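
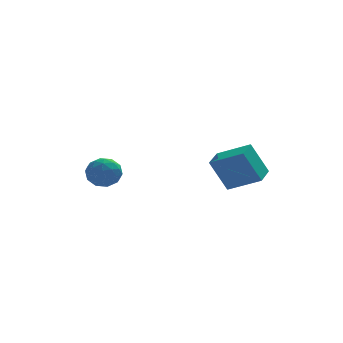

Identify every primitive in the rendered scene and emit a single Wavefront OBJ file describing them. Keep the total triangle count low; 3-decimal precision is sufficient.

v -0.055 -0.807 1.598
v -0.691 -0.618 2.909
v 0.419 0.055 1.703
v -0.217 0.244 3.015
v 1.037 -1.484 2.225
v 0.401 -1.295 3.537
v 1.511 -0.622 2.331
v 0.875 -0.433 3.642
v -4.506 3.282 1.049
v -4.145 3.513 1.661
v -3.795 2.307 0.999
v -3.434 2.538 1.611
v -4.142 2.306 1.661
v -4.581 2.908 1.691
v -3.359 2.912 0.969
v -3.798 3.514 0.999
v -3.436 3.285 1.611
v -3.92 2.91 2.038
v -4.02 2.91 0.622
v -4.504 2.535 1.049
v -4.388 3.483 1.359
v -3.552 2.337 1.301
v -3.968 2.2 1.33
v -3.756 2.336 1.689
v -4.644 3.127 1.377
v -4.432 3.264 1.737
v -4.43 2.554 1.737
v -3.508 2.556 0.923
v -3.296 2.693 1.283
v -4.184 3.484 0.971
v -3.972 3.62 1.33
v -3.51 3.266 0.923
v -3.759 3.485 1.689
v -3.341 2.912 1.66
v -3.297 3.131 1.282
v -3.555 3.486 1.301
v -4.044 3.265 1.941
v -3.626 2.692 1.911
v -4.042 2.555 1.941
v -4.3 2.909 1.959
v -3.627 3.13 1.911
v -4.314 3.128 0.749
v -3.896 2.555 0.719
v -3.64 2.911 0.701
v -3.898 3.265 0.719
v -4.599 2.908 1
v -4.181 2.335 0.971
v -4.385 2.334 1.359
v -4.643 2.689 1.378
v -4.313 2.69 0.749
f 2 4 1
f 5 2 1
f 1 4 3
f 3 5 1
f 2 8 4
f 6 2 5
f 6 8 2
f 4 8 3
f 7 5 3
f 3 8 7
f 7 6 5
f 8 6 7
f 9 46 25
f 46 20 49
f 25 49 14
f 46 49 25
f 9 25 21
f 25 14 26
f 21 26 10
f 25 26 21
f 9 21 30
f 21 10 31
f 30 31 16
f 21 31 30
f 9 30 42
f 30 16 45
f 42 45 19
f 30 45 42
f 9 42 46
f 42 19 50
f 46 50 20
f 42 50 46
f 10 26 37
f 26 14 40
f 37 40 18
f 26 40 37
f 14 49 27
f 49 20 48
f 27 48 13
f 49 48 27
f 20 50 47
f 50 19 43
f 47 43 11
f 50 43 47
f 19 45 44
f 45 16 32
f 44 32 15
f 45 32 44
f 16 31 36
f 31 10 33
f 36 33 17
f 31 33 36
f 12 38 24
f 38 18 39
f 24 39 13
f 38 39 24
f 12 24 22
f 24 13 23
f 22 23 11
f 24 23 22
f 12 22 29
f 22 11 28
f 29 28 15
f 22 28 29
f 12 29 34
f 29 15 35
f 34 35 17
f 29 35 34
f 12 34 38
f 34 17 41
f 38 41 18
f 34 41 38
f 13 39 27
f 39 18 40
f 27 40 14
f 39 40 27
f 11 23 47
f 23 13 48
f 47 48 20
f 23 48 47
f 15 28 44
f 28 11 43
f 44 43 19
f 28 43 44
f 17 35 36
f 35 15 32
f 36 32 16
f 35 32 36
f 18 41 37
f 41 17 33
f 37 33 10
f 41 33 37



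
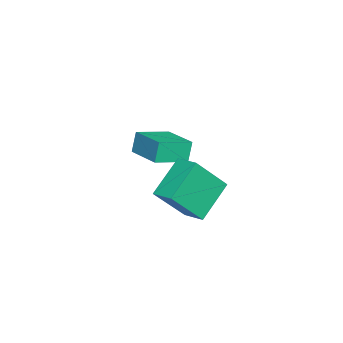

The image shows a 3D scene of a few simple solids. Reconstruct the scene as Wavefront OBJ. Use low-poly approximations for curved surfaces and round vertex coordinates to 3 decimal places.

v 1.414 2.935 -0.431
v 2.314 1.85 1.231
v 0.005 3.648 0.797
v 0.906 2.562 2.459
v 2.014 3.758 -0.219
v 2.915 2.672 1.443
v 0.606 4.47 1.009
v 1.506 3.385 2.671
v -2.418 -0.016 0.574
v -2.727 0.101 1.581
v -3.47 1.156 0.115
v -3.778 1.273 1.123
v -1.162 1.207 0.817
v -1.47 1.324 1.825
v -2.213 2.379 0.359
v -2.522 2.496 1.366
f 2 4 1
f 5 2 1
f 1 4 3
f 3 5 1
f 2 8 4
f 6 2 5
f 6 8 2
f 4 8 3
f 7 5 3
f 3 8 7
f 7 6 5
f 8 6 7
f 10 12 9
f 13 10 9
f 9 12 11
f 11 13 9
f 10 16 12
f 14 10 13
f 14 16 10
f 12 16 11
f 15 13 11
f 11 16 15
f 15 14 13
f 16 14 15



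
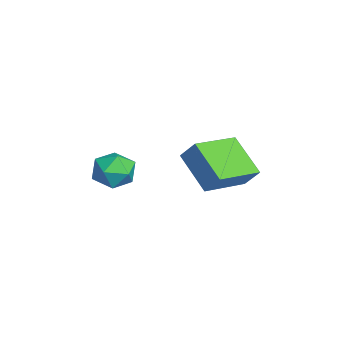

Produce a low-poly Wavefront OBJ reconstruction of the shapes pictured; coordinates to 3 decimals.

v -3.934 -1.037 2.831
v -3.136 -1.377 2.733
v -4.504 -2.243 2.367
v -3.706 -2.583 2.269
v -4.019 -2.427 3.069
v -3.667 -1.681 3.356
v -3.973 -1.939 1.744
v -3.621 -1.193 2.031
v -3.16 -1.934 2.062
v -3.188 -2.235 2.88
v -4.452 -1.385 2.22
v -4.48 -1.686 3.038
v -4.837 2.114 2.658
v -4.478 2.574 3.421
v -3.468 2.74 1.636
v -3.109 3.201 2.398
v -3.751 0.499 3.122
v -3.392 0.96 3.884
v -2.382 1.126 2.099
v -2.023 1.586 2.862
f 1 12 6
f 1 6 2
f 1 2 8
f 1 8 11
f 1 11 12
f 2 6 10
f 6 12 5
f 12 11 3
f 11 8 7
f 8 2 9
f 4 10 5
f 4 5 3
f 4 3 7
f 4 7 9
f 4 9 10
f 5 10 6
f 3 5 12
f 7 3 11
f 9 7 8
f 10 9 2
f 14 16 13
f 17 14 13
f 13 16 15
f 15 17 13
f 14 20 16
f 18 14 17
f 18 20 14
f 16 20 15
f 19 17 15
f 15 20 19
f 19 18 17
f 20 18 19



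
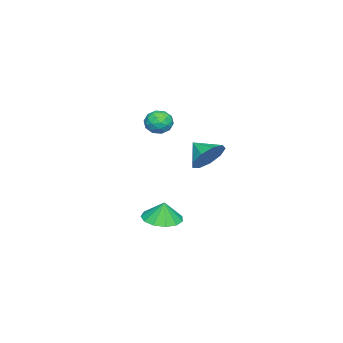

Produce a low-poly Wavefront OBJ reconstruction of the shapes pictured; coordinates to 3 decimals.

v 0.565 -0.162 -3.024
v 1.4 0.376 -3.138
v 0.615 -0.018 -1.976
v 0.971 0.741 -3.168
v 0.413 0.818 -3.152
v -0.097 0.584 -3.096
v -0.396 0.114 -3.017
v -0.39 -0.445 -2.94
v -0.081 -0.913 -2.89
v 0.433 -1.143 -2.883
v 0.989 -1.062 -2.921
v 1.411 -0.695 -2.991
v 1.564 -0.159 -3.072
v 2.07 0.979 3.688
v 2.572 0.647 4.075
v 1.468 -0.007 3.625
v 1.97 -0.339 4.012
v 1.553 0.156 4.316
v 1.925 0.765 4.355
v 2.115 -0.125 3.345
v 2.487 0.484 3.384
v 2.6 -0.035 3.862
v 2.252 0.139 4.463
v 1.788 0.501 3.237
v 1.44 0.675 3.838
v 2.374 0.899 3.887
v 1.666 -0.259 3.813
v 1.421 0.032 3.992
v 1.716 -0.163 4.219
v 1.994 0.969 4.052
v 2.289 0.774 4.279
v 1.69 0.485 4.421
v 1.751 -0.134 3.421
v 2.046 -0.329 3.648
v 2.324 0.803 3.481
v 2.619 0.608 3.708
v 2.35 0.155 3.279
v 2.685 0.303 3.989
v 2.331 -0.276 3.952
v 2.416 -0.151 3.56
v 2.635 0.207 3.583
v 2.481 0.406 4.342
v 2.127 -0.174 4.305
v 1.882 0.117 4.484
v 2.101 0.475 4.507
v 2.497 0.005 4.218
v 1.913 0.814 3.395
v 1.559 0.234 3.358
v 1.939 0.165 3.193
v 2.158 0.523 3.216
v 1.709 0.916 3.748
v 1.355 0.337 3.711
v 1.405 0.433 4.117
v 1.624 0.791 4.14
v 1.543 0.635 3.482
v 0.283 2.055 1.238
v 0.671 2.42 2.06
v -0.103 1.105 1.842
v 0.039 2.633 1.991
v -0.479 2.575 1.569
v -0.64 2.274 0.992
v -0.369 1.87 0.53
v 0.207 1.553 0.4
v 0.819 1.47 0.662
v 1.18 1.661 1.193
v 1.121 2.037 1.745
f 2 1 4
f 2 4 3
f 4 1 5
f 4 5 3
f 5 1 6
f 5 6 3
f 6 1 7
f 6 7 3
f 7 1 8
f 7 8 3
f 8 1 9
f 8 9 3
f 9 1 10
f 9 10 3
f 10 1 11
f 10 11 3
f 11 1 12
f 11 12 3
f 12 1 13
f 12 13 3
f 13 1 2
f 13 2 3
f 14 51 30
f 51 25 54
f 30 54 19
f 51 54 30
f 14 30 26
f 30 19 31
f 26 31 15
f 30 31 26
f 14 26 35
f 26 15 36
f 35 36 21
f 26 36 35
f 14 35 47
f 35 21 50
f 47 50 24
f 35 50 47
f 14 47 51
f 47 24 55
f 51 55 25
f 47 55 51
f 15 31 42
f 31 19 45
f 42 45 23
f 31 45 42
f 19 54 32
f 54 25 53
f 32 53 18
f 54 53 32
f 25 55 52
f 55 24 48
f 52 48 16
f 55 48 52
f 24 50 49
f 50 21 37
f 49 37 20
f 50 37 49
f 21 36 41
f 36 15 38
f 41 38 22
f 36 38 41
f 17 43 29
f 43 23 44
f 29 44 18
f 43 44 29
f 17 29 27
f 29 18 28
f 27 28 16
f 29 28 27
f 17 27 34
f 27 16 33
f 34 33 20
f 27 33 34
f 17 34 39
f 34 20 40
f 39 40 22
f 34 40 39
f 17 39 43
f 39 22 46
f 43 46 23
f 39 46 43
f 18 44 32
f 44 23 45
f 32 45 19
f 44 45 32
f 16 28 52
f 28 18 53
f 52 53 25
f 28 53 52
f 20 33 49
f 33 16 48
f 49 48 24
f 33 48 49
f 22 40 41
f 40 20 37
f 41 37 21
f 40 37 41
f 23 46 42
f 46 22 38
f 42 38 15
f 46 38 42
f 57 56 59
f 57 59 58
f 59 56 60
f 59 60 58
f 60 56 61
f 60 61 58
f 61 56 62
f 61 62 58
f 62 56 63
f 62 63 58
f 63 56 64
f 63 64 58
f 64 56 65
f 64 65 58
f 65 56 66
f 65 66 58
f 66 56 57
f 66 57 58



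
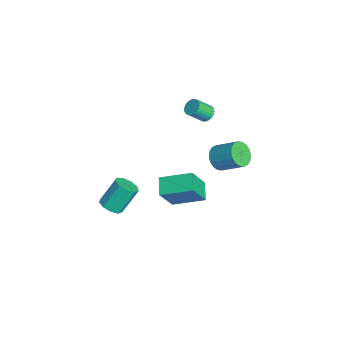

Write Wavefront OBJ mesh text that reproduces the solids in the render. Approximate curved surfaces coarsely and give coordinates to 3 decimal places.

v -2.682 3.365 -3.172
v -2.278 3.729 -3.927
v -1.434 4.958 -2.883
v -1.838 4.595 -2.128
v -2.63 3.945 -3.897
v -1.786 5.175 -2.854
v -2.992 4.046 -3.724
v -2.148 5.276 -2.68
v -3.292 4.013 -3.441
v -2.449 5.242 -2.398
v -3.472 3.851 -3.105
v -2.628 5.081 -2.062
v -3.495 3.593 -2.783
v -2.651 4.823 -1.739
v -3.357 3.29 -2.537
v -2.513 4.52 -1.493
v -3.086 3.002 -2.417
v -2.242 4.231 -1.373
v -2.734 2.785 -2.446
v -1.89 4.015 -1.403
v -2.372 2.684 -2.62
v -1.528 3.914 -1.576
v -2.071 2.718 -2.902
v -1.228 3.947 -1.859
v -1.892 2.879 -3.238
v -1.048 4.109 -2.195
v -1.869 3.137 -3.561
v -1.025 4.367 -2.517
v -2.007 3.44 -3.807
v -1.163 4.67 -2.763
v 1.341 -0.184 -3.322
v 0.161 -0.041 -2.796
v 1.896 1.742 -2.603
v 0.716 1.886 -2.077
v 2.044 -1.066 -1.503
v 0.864 -0.922 -0.977
v 2.599 0.861 -0.784
v 1.419 1.004 -0.258
v -3.387 2.691 0.775
v -3.1 3.109 1.132
v -2.907 2.147 2.102
v -3.193 1.729 1.745
v -3.33 3.135 1.204
v -3.136 2.173 2.174
v -3.568 3.094 1.21
v -3.374 2.132 2.18
v -3.779 2.991 1.15
v -3.585 2.029 2.121
v -3.93 2.842 1.033
v -3.736 1.88 2.004
v -3.998 2.671 0.877
v -3.804 1.709 1.847
v -3.973 2.502 0.705
v -3.78 1.54 1.675
v -3.859 2.363 0.544
v -3.666 1.401 1.514
v -3.673 2.273 0.418
v -3.48 1.311 1.388
v -3.444 2.247 0.346
v -3.25 1.285 1.316
v -3.206 2.288 0.34
v -3.012 1.326 1.31
v -2.995 2.391 0.399
v -2.801 1.429 1.37
v -2.844 2.54 0.516
v -2.65 1.578 1.487
v -2.776 2.711 0.673
v -2.582 1.749 1.643
v -2.8 2.88 0.845
v -2.607 1.918 1.815
v -2.914 3.019 1.006
v -2.721 2.057 1.976
v 3.413 -4.133 -0.676
v 3.845 -4.63 -0.24
v 3.479 -3.604 1.292
v 3.047 -3.107 0.856
v 4.157 -4.233 -0.431
v 3.792 -3.207 1.101
v 4.121 -3.789 -0.737
v 3.755 -2.763 0.795
v 3.754 -3.506 -1.015
v 3.388 -2.48 0.517
v 3.227 -3.517 -1.134
v 2.861 -2.49 0.398
v 2.787 -3.816 -1.038
v 2.421 -2.789 0.494
v 2.64 -4.263 -0.774
v 2.274 -3.237 0.758
v 2.855 -4.65 -0.463
v 2.489 -3.624 1.069
v 3.331 -4.795 -0.252
v 2.965 -3.768 1.28
f 2 1 5
f 2 5 3
f 3 5 6
f 3 6 4
f 5 1 7
f 5 7 6
f 6 7 8
f 6 8 4
f 7 1 9
f 7 9 8
f 8 9 10
f 8 10 4
f 9 1 11
f 9 11 10
f 10 11 12
f 10 12 4
f 11 1 13
f 11 13 12
f 12 13 14
f 12 14 4
f 13 1 15
f 13 15 14
f 14 15 16
f 14 16 4
f 15 1 17
f 15 17 16
f 16 17 18
f 16 18 4
f 17 1 19
f 17 19 18
f 18 19 20
f 18 20 4
f 19 1 21
f 19 21 20
f 20 21 22
f 20 22 4
f 21 1 23
f 21 23 22
f 22 23 24
f 22 24 4
f 23 1 25
f 23 25 24
f 24 25 26
f 24 26 4
f 25 1 27
f 25 27 26
f 26 27 28
f 26 28 4
f 27 1 29
f 27 29 28
f 28 29 30
f 28 30 4
f 29 1 2
f 29 2 30
f 30 2 3
f 30 3 4
f 32 34 31
f 35 32 31
f 31 34 33
f 33 35 31
f 32 38 34
f 36 32 35
f 36 38 32
f 34 38 33
f 37 35 33
f 33 38 37
f 37 36 35
f 38 36 37
f 40 39 43
f 40 43 41
f 41 43 44
f 41 44 42
f 43 39 45
f 43 45 44
f 44 45 46
f 44 46 42
f 45 39 47
f 45 47 46
f 46 47 48
f 46 48 42
f 47 39 49
f 47 49 48
f 48 49 50
f 48 50 42
f 49 39 51
f 49 51 50
f 50 51 52
f 50 52 42
f 51 39 53
f 51 53 52
f 52 53 54
f 52 54 42
f 53 39 55
f 53 55 54
f 54 55 56
f 54 56 42
f 55 39 57
f 55 57 56
f 56 57 58
f 56 58 42
f 57 39 59
f 57 59 58
f 58 59 60
f 58 60 42
f 59 39 61
f 59 61 60
f 60 61 62
f 60 62 42
f 61 39 63
f 61 63 62
f 62 63 64
f 62 64 42
f 63 39 65
f 63 65 64
f 64 65 66
f 64 66 42
f 65 39 67
f 65 67 66
f 66 67 68
f 66 68 42
f 67 39 69
f 67 69 68
f 68 69 70
f 68 70 42
f 69 39 71
f 69 71 70
f 70 71 72
f 70 72 42
f 71 39 40
f 71 40 72
f 72 40 41
f 72 41 42
f 74 73 77
f 74 77 75
f 75 77 78
f 75 78 76
f 77 73 79
f 77 79 78
f 78 79 80
f 78 80 76
f 79 73 81
f 79 81 80
f 80 81 82
f 80 82 76
f 81 73 83
f 81 83 82
f 82 83 84
f 82 84 76
f 83 73 85
f 83 85 84
f 84 85 86
f 84 86 76
f 85 73 87
f 85 87 86
f 86 87 88
f 86 88 76
f 87 73 89
f 87 89 88
f 88 89 90
f 88 90 76
f 89 73 91
f 89 91 90
f 90 91 92
f 90 92 76
f 91 73 74
f 91 74 92
f 92 74 75
f 92 75 76



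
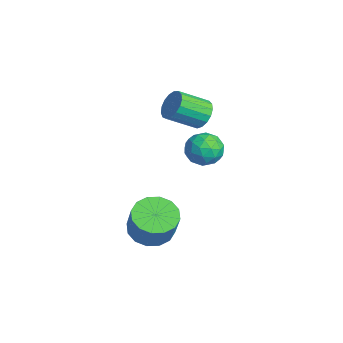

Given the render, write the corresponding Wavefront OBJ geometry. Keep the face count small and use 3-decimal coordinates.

v -2.954 -0.05 -1.323
v -2.556 0.446 -0.58
v -2.064 -1.306 -0.96
v -1.666 -0.81 -0.217
v -2.604 -1.083 -0.177
v -3.154 -0.306 -0.401
v -1.466 -0.554 -1.139
v -2.016 0.223 -1.363
v -1.636 0.135 -0.466
v -2.34 -0.192 0.129
v -2.28 -0.668 -1.669
v -2.984 -0.995 -1.074
v -2.833 0.309 -0.983
v -1.787 -1.169 -0.557
v -2.338 -1.329 -0.533
v -2.104 -1.037 -0.096
v -3.185 -0.134 -0.878
v -2.951 0.158 -0.441
v -2.979 -0.741 -0.204
v -1.669 -1.018 -1.099
v -1.435 -0.726 -0.662
v -2.516 0.177 -1.444
v -2.282 0.469 -1.007
v -1.641 -0.119 -1.336
v -2.059 0.417 -0.48
v -1.536 -0.322 -0.267
v -1.418 -0.171 -0.809
v -1.741 0.286 -0.94
v -2.473 0.225 -0.13
v -1.949 -0.514 0.083
v -2.501 -0.674 0.107
v -2.824 -0.217 -0.025
v -1.932 0.042 -0.063
v -2.671 -0.346 -1.623
v -2.147 -1.085 -1.41
v -1.796 -0.643 -1.515
v -2.119 -0.186 -1.647
v -3.084 -0.538 -1.273
v -2.561 -1.277 -1.06
v -2.879 -1.146 -0.6
v -3.202 -0.689 -0.731
v -2.688 -0.902 -1.477
v 1.435 -3.788 -2.889
v 2.351 -3.633 -3.419
v 3.181 -3.616 -1.982
v 2.265 -3.772 -1.451
v 2.158 -3.124 -3.314
v 2.988 -3.108 -1.877
v 1.772 -2.794 -3.095
v 2.602 -2.777 -1.657
v 1.295 -2.73 -2.82
v 2.125 -2.713 -1.383
v 0.856 -2.949 -2.564
v 1.686 -2.933 -1.126
v 0.572 -3.393 -2.395
v 1.402 -3.377 -0.957
v 0.519 -3.944 -2.358
v 1.349 -3.927 -0.921
v 0.712 -4.452 -2.463
v 1.542 -4.436 -1.026
v 1.098 -4.783 -2.683
v 1.928 -4.766 -1.245
v 1.575 -4.847 -2.957
v 2.405 -4.83 -1.52
v 2.014 -4.627 -3.214
v 2.844 -4.611 -1.776
v 2.298 -4.183 -3.383
v 3.128 -4.167 -1.945
v -3.372 -0.26 0.859
v -2.906 -0.609 0.267
v -2.863 -2.049 1.149
v -3.328 -1.7 1.741
v -2.64 -0.449 0.515
v -2.597 -1.889 1.398
v -2.542 -0.245 0.842
v -2.499 -1.686 1.724
v -2.634 -0.045 1.172
v -2.591 -1.486 2.055
v -2.894 0.105 1.431
v -2.851 -1.335 2.314
v -3.265 0.173 1.559
v -3.222 -1.268 2.442
v -3.659 0.141 1.526
v -3.616 -1.3 2.409
v -3.988 0.017 1.34
v -3.945 -1.423 2.223
v -4.175 -0.17 1.044
v -4.132 -1.61 1.927
v -4.179 -0.378 0.706
v -4.136 -1.818 1.589
v -3.997 -0.558 0.402
v -3.954 -1.999 1.285
v -3.672 -0.671 0.203
v -3.629 -2.111 1.086
v -3.278 -0.689 0.154
v -3.235 -2.129 1.037
f 1 38 17
f 38 12 41
f 17 41 6
f 38 41 17
f 1 17 13
f 17 6 18
f 13 18 2
f 17 18 13
f 1 13 22
f 13 2 23
f 22 23 8
f 13 23 22
f 1 22 34
f 22 8 37
f 34 37 11
f 22 37 34
f 1 34 38
f 34 11 42
f 38 42 12
f 34 42 38
f 2 18 29
f 18 6 32
f 29 32 10
f 18 32 29
f 6 41 19
f 41 12 40
f 19 40 5
f 41 40 19
f 12 42 39
f 42 11 35
f 39 35 3
f 42 35 39
f 11 37 36
f 37 8 24
f 36 24 7
f 37 24 36
f 8 23 28
f 23 2 25
f 28 25 9
f 23 25 28
f 4 30 16
f 30 10 31
f 16 31 5
f 30 31 16
f 4 16 14
f 16 5 15
f 14 15 3
f 16 15 14
f 4 14 21
f 14 3 20
f 21 20 7
f 14 20 21
f 4 21 26
f 21 7 27
f 26 27 9
f 21 27 26
f 4 26 30
f 26 9 33
f 30 33 10
f 26 33 30
f 5 31 19
f 31 10 32
f 19 32 6
f 31 32 19
f 3 15 39
f 15 5 40
f 39 40 12
f 15 40 39
f 7 20 36
f 20 3 35
f 36 35 11
f 20 35 36
f 9 27 28
f 27 7 24
f 28 24 8
f 27 24 28
f 10 33 29
f 33 9 25
f 29 25 2
f 33 25 29
f 44 43 47
f 44 47 45
f 45 47 48
f 45 48 46
f 47 43 49
f 47 49 48
f 48 49 50
f 48 50 46
f 49 43 51
f 49 51 50
f 50 51 52
f 50 52 46
f 51 43 53
f 51 53 52
f 52 53 54
f 52 54 46
f 53 43 55
f 53 55 54
f 54 55 56
f 54 56 46
f 55 43 57
f 55 57 56
f 56 57 58
f 56 58 46
f 57 43 59
f 57 59 58
f 58 59 60
f 58 60 46
f 59 43 61
f 59 61 60
f 60 61 62
f 60 62 46
f 61 43 63
f 61 63 62
f 62 63 64
f 62 64 46
f 63 43 65
f 63 65 64
f 64 65 66
f 64 66 46
f 65 43 67
f 65 67 66
f 66 67 68
f 66 68 46
f 67 43 44
f 67 44 68
f 68 44 45
f 68 45 46
f 70 69 73
f 70 73 71
f 71 73 74
f 71 74 72
f 73 69 75
f 73 75 74
f 74 75 76
f 74 76 72
f 75 69 77
f 75 77 76
f 76 77 78
f 76 78 72
f 77 69 79
f 77 79 78
f 78 79 80
f 78 80 72
f 79 69 81
f 79 81 80
f 80 81 82
f 80 82 72
f 81 69 83
f 81 83 82
f 82 83 84
f 82 84 72
f 83 69 85
f 83 85 84
f 84 85 86
f 84 86 72
f 85 69 87
f 85 87 86
f 86 87 88
f 86 88 72
f 87 69 89
f 87 89 88
f 88 89 90
f 88 90 72
f 89 69 91
f 89 91 90
f 90 91 92
f 90 92 72
f 91 69 93
f 91 93 92
f 92 93 94
f 92 94 72
f 93 69 95
f 93 95 94
f 94 95 96
f 94 96 72
f 95 69 70
f 95 70 96
f 96 70 71
f 96 71 72



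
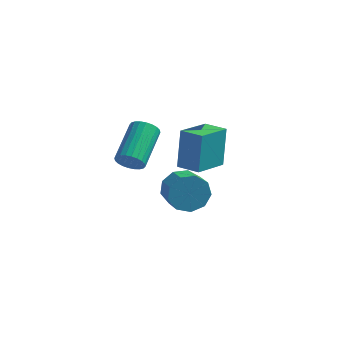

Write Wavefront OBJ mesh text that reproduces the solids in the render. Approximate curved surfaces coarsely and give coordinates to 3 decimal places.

v -0.18 0.422 -3.279
v 0.492 0.569 -4.045
v 1.193 -0.355 -3.607
v 0.52 -0.502 -2.841
v 0.669 0.966 -3.49
v 1.369 0.041 -3.052
v 0.448 1.108 -2.837
v 1.149 0.184 -2.399
v -0.067 0.93 -2.39
v 0.634 0.005 -1.952
v -0.635 0.514 -2.359
v 0.066 -0.411 -1.921
v -0.99 0.055 -2.759
v -0.289 -0.87 -2.321
v -0.966 -0.232 -3.402
v -0.266 -1.156 -2.964
v -0.575 -0.213 -3.987
v 0.126 -1.137 -3.55
v 0.001 0.104 -4.242
v 0.702 -0.821 -3.804
v -1.521 -2.507 0.171
v -1.169 -2.24 -0.384
v -1.207 -0.285 0.534
v -1.559 -0.553 1.089
v -1.431 -2.206 -0.466
v -1.47 -0.252 0.452
v -1.708 -2.219 -0.451
v -1.746 -0.264 0.468
v -1.955 -2.276 -0.341
v -1.994 -0.321 0.578
v -2.137 -2.367 -0.153
v -2.175 -0.413 0.766
v -2.225 -2.481 0.084
v -2.263 -0.526 1.003
v -2.206 -2.598 0.335
v -2.244 -0.643 1.253
v -2.082 -2.701 0.56
v -2.12 -0.746 1.478
v -1.873 -2.775 0.726
v -1.911 -0.82 1.644
v -1.61 -2.808 0.808
v -1.649 -0.854 1.726
v -1.334 -2.796 0.792
v -1.372 -0.841 1.711
v -1.086 -2.739 0.682
v -1.125 -0.784 1.601
v -0.905 -2.647 0.494
v -0.943 -0.693 1.413
v -0.817 -2.534 0.257
v -0.855 -0.579 1.176
v -0.836 -2.417 0.007
v -0.874 -0.462 0.925
v -0.96 -2.314 -0.218
v -0.998 -0.359 0.7
v 0.96 -3.33 1.084
v 0.895 -2.744 2.975
v 1.512 -1.728 0.607
v 1.447 -1.142 2.497
v 2.033 -3.658 1.223
v 1.968 -3.072 3.113
v 2.585 -2.056 0.745
v 2.52 -1.47 2.636
f 2 1 5
f 2 5 3
f 3 5 6
f 3 6 4
f 5 1 7
f 5 7 6
f 6 7 8
f 6 8 4
f 7 1 9
f 7 9 8
f 8 9 10
f 8 10 4
f 9 1 11
f 9 11 10
f 10 11 12
f 10 12 4
f 11 1 13
f 11 13 12
f 12 13 14
f 12 14 4
f 13 1 15
f 13 15 14
f 14 15 16
f 14 16 4
f 15 1 17
f 15 17 16
f 16 17 18
f 16 18 4
f 17 1 19
f 17 19 18
f 18 19 20
f 18 20 4
f 19 1 2
f 19 2 20
f 20 2 3
f 20 3 4
f 22 21 25
f 22 25 23
f 23 25 26
f 23 26 24
f 25 21 27
f 25 27 26
f 26 27 28
f 26 28 24
f 27 21 29
f 27 29 28
f 28 29 30
f 28 30 24
f 29 21 31
f 29 31 30
f 30 31 32
f 30 32 24
f 31 21 33
f 31 33 32
f 32 33 34
f 32 34 24
f 33 21 35
f 33 35 34
f 34 35 36
f 34 36 24
f 35 21 37
f 35 37 36
f 36 37 38
f 36 38 24
f 37 21 39
f 37 39 38
f 38 39 40
f 38 40 24
f 39 21 41
f 39 41 40
f 40 41 42
f 40 42 24
f 41 21 43
f 41 43 42
f 42 43 44
f 42 44 24
f 43 21 45
f 43 45 44
f 44 45 46
f 44 46 24
f 45 21 47
f 45 47 46
f 46 47 48
f 46 48 24
f 47 21 49
f 47 49 48
f 48 49 50
f 48 50 24
f 49 21 51
f 49 51 50
f 50 51 52
f 50 52 24
f 51 21 53
f 51 53 52
f 52 53 54
f 52 54 24
f 53 21 22
f 53 22 54
f 54 22 23
f 54 23 24
f 56 58 55
f 59 56 55
f 55 58 57
f 57 59 55
f 56 62 58
f 60 56 59
f 60 62 56
f 58 62 57
f 61 59 57
f 57 62 61
f 61 60 59
f 62 60 61



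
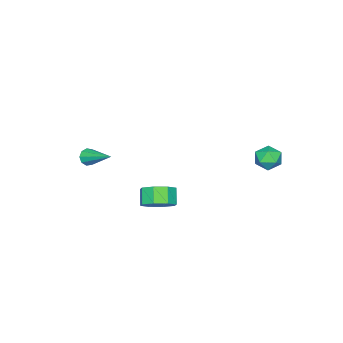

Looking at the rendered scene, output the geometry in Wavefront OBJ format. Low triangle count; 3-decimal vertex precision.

v -4.302 4.309 -2.834
v -3.533 3.932 -3.048
v -4.467 3.368 -1.772
v -3.698 2.991 -1.986
v -3.71 3.802 -1.636
v -3.608 4.384 -2.293
v -4.392 2.916 -2.527
v -4.29 3.498 -3.184
v -3.588 3.072 -2.859
v -3.167 3.619 -2.308
v -4.833 3.681 -2.512
v -4.412 4.228 -1.961
v 2.69 0.972 -3.402
v 3.415 1.17 -2.758
v 2.815 0.745 -1.953
v 2.09 0.548 -2.598
v 2.922 1.741 -2.824
v 2.322 1.317 -2.019
v 2.293 1.862 -3.229
v 1.693 1.438 -2.424
v 1.897 1.462 -3.736
v 1.297 1.038 -2.931
v 1.965 0.775 -4.047
v 1.365 0.35 -3.242
v 2.458 0.203 -3.981
v 1.858 -0.221 -3.176
v 3.087 0.082 -3.576
v 2.487 -0.342 -2.771
v 3.483 0.482 -3.069
v 2.883 0.058 -2.264
v 1.548 -4.461 -2.286
v 1.912 -4.313 -2.726
v 1.892 -2.659 -1.394
v 1.535 -4.198 -2.813
v 1.165 -4.206 -2.654
v 0.973 -4.333 -2.322
v 1.051 -4.521 -1.974
v 1.361 -4.68 -1.771
v 1.759 -4.737 -1.809
v 2.058 -4.665 -2.07
v 2.118 -4.497 -2.432
f 1 12 6
f 1 6 2
f 1 2 8
f 1 8 11
f 1 11 12
f 2 6 10
f 6 12 5
f 12 11 3
f 11 8 7
f 8 2 9
f 4 10 5
f 4 5 3
f 4 3 7
f 4 7 9
f 4 9 10
f 5 10 6
f 3 5 12
f 7 3 11
f 9 7 8
f 10 9 2
f 14 13 17
f 14 17 15
f 15 17 18
f 15 18 16
f 17 13 19
f 17 19 18
f 18 19 20
f 18 20 16
f 19 13 21
f 19 21 20
f 20 21 22
f 20 22 16
f 21 13 23
f 21 23 22
f 22 23 24
f 22 24 16
f 23 13 25
f 23 25 24
f 24 25 26
f 24 26 16
f 25 13 27
f 25 27 26
f 26 27 28
f 26 28 16
f 27 13 29
f 27 29 28
f 28 29 30
f 28 30 16
f 29 13 14
f 29 14 30
f 30 14 15
f 30 15 16
f 32 31 34
f 32 34 33
f 34 31 35
f 34 35 33
f 35 31 36
f 35 36 33
f 36 31 37
f 36 37 33
f 37 31 38
f 37 38 33
f 38 31 39
f 38 39 33
f 39 31 40
f 39 40 33
f 40 31 41
f 40 41 33
f 41 31 32
f 41 32 33



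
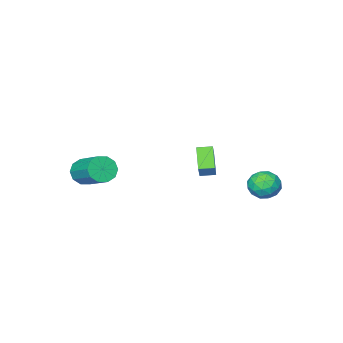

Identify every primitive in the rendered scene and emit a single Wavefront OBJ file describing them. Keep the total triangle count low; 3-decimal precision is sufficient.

v 3.567 -2.591 1.095
v 4.084 -2.972 1.681
v 4.27 -1.071 2.752
v 3.753 -0.689 2.165
v 4.394 -2.78 1.286
v 4.58 -0.878 2.357
v 4.388 -2.515 0.818
v 4.574 -0.614 1.889
v 4.069 -2.28 0.455
v 4.255 -0.378 1.526
v 3.557 -2.163 0.337
v 3.743 -0.262 1.408
v 3.05 -2.209 0.508
v 3.236 -0.308 1.579
v 2.74 -2.402 0.903
v 2.926 -0.5 1.974
v 2.746 -2.666 1.371
v 2.932 -0.765 2.442
v 3.065 -2.902 1.734
v 3.251 -1 2.805
v 3.577 -3.018 1.852
v 3.763 -1.117 2.923
v -2.953 4.743 1.023
v -2.305 4.117 0.672
v -4.095 3.703 0.768
v -3.447 3.077 0.417
v -3.447 3.296 1.359
v -2.741 3.939 1.517
v -3.659 3.881 -0.077
v -2.953 4.524 0.081
v -2.741 3.584 -0.008
v -2.61 3.222 0.88
v -3.79 4.598 0.56
v -3.659 4.236 1.448
v -2.529 4.521 0.87
v -3.871 3.299 0.57
v -3.871 3.428 1.124
v -3.49 3.06 0.918
v -2.785 4.416 1.367
v -2.404 4.048 1.16
v -3.076 3.566 1.564
v -3.996 3.772 0.28
v -3.615 3.404 0.073
v -2.91 4.76 0.522
v -2.529 4.392 0.316
v -3.324 4.254 -0.124
v -2.404 3.84 0.264
v -3.075 3.229 0.114
v -3.2 3.702 -0.176
v -2.785 4.079 -0.083
v -2.327 3.627 0.786
v -2.998 3.016 0.636
v -2.998 3.145 1.19
v -2.584 3.523 1.283
v -2.583 3.314 0.386
v -3.402 4.804 0.804
v -4.073 4.193 0.654
v -3.816 4.297 0.157
v -3.402 4.675 0.25
v -3.325 4.591 1.326
v -3.996 3.98 1.176
v -3.615 3.741 1.523
v -3.2 4.118 1.616
v -3.817 4.506 1.054
v -1.144 2.29 3.022
v -0.632 2.833 3.923
v -0.517 3.27 2.075
v -0.004 3.813 2.975
v -0.476 1.787 2.945
v 0.037 2.33 3.845
v 0.152 2.767 1.997
v 0.664 3.31 2.898
f 2 1 5
f 2 5 3
f 3 5 6
f 3 6 4
f 5 1 7
f 5 7 6
f 6 7 8
f 6 8 4
f 7 1 9
f 7 9 8
f 8 9 10
f 8 10 4
f 9 1 11
f 9 11 10
f 10 11 12
f 10 12 4
f 11 1 13
f 11 13 12
f 12 13 14
f 12 14 4
f 13 1 15
f 13 15 14
f 14 15 16
f 14 16 4
f 15 1 17
f 15 17 16
f 16 17 18
f 16 18 4
f 17 1 19
f 17 19 18
f 18 19 20
f 18 20 4
f 19 1 21
f 19 21 20
f 20 21 22
f 20 22 4
f 21 1 2
f 21 2 22
f 22 2 3
f 22 3 4
f 23 60 39
f 60 34 63
f 39 63 28
f 60 63 39
f 23 39 35
f 39 28 40
f 35 40 24
f 39 40 35
f 23 35 44
f 35 24 45
f 44 45 30
f 35 45 44
f 23 44 56
f 44 30 59
f 56 59 33
f 44 59 56
f 23 56 60
f 56 33 64
f 60 64 34
f 56 64 60
f 24 40 51
f 40 28 54
f 51 54 32
f 40 54 51
f 28 63 41
f 63 34 62
f 41 62 27
f 63 62 41
f 34 64 61
f 64 33 57
f 61 57 25
f 64 57 61
f 33 59 58
f 59 30 46
f 58 46 29
f 59 46 58
f 30 45 50
f 45 24 47
f 50 47 31
f 45 47 50
f 26 52 38
f 52 32 53
f 38 53 27
f 52 53 38
f 26 38 36
f 38 27 37
f 36 37 25
f 38 37 36
f 26 36 43
f 36 25 42
f 43 42 29
f 36 42 43
f 26 43 48
f 43 29 49
f 48 49 31
f 43 49 48
f 26 48 52
f 48 31 55
f 52 55 32
f 48 55 52
f 27 53 41
f 53 32 54
f 41 54 28
f 53 54 41
f 25 37 61
f 37 27 62
f 61 62 34
f 37 62 61
f 29 42 58
f 42 25 57
f 58 57 33
f 42 57 58
f 31 49 50
f 49 29 46
f 50 46 30
f 49 46 50
f 32 55 51
f 55 31 47
f 51 47 24
f 55 47 51
f 66 68 65
f 69 66 65
f 65 68 67
f 67 69 65
f 66 72 68
f 70 66 69
f 70 72 66
f 68 72 67
f 71 69 67
f 67 72 71
f 71 70 69
f 72 70 71



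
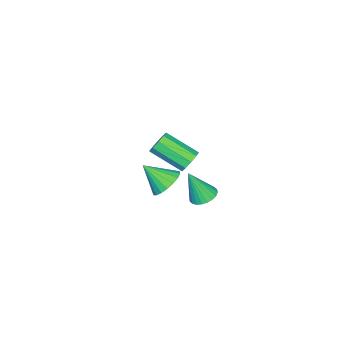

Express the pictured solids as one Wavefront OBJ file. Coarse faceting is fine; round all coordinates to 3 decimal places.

v -0.252 -3.248 -4.532
v 0.2 -2.549 -3.924
v 0.112 -4.512 -3.348
v -0.236 -2.542 -3.782
v -0.675 -2.674 -3.788
v -1.03 -2.92 -3.942
v -1.231 -3.23 -4.213
v -1.238 -3.545 -4.546
v -1.05 -3.8 -4.877
v -0.703 -3.946 -5.139
v -0.268 -3.954 -5.282
v 0.171 -3.821 -5.275
v 0.526 -3.576 -5.121
v 0.727 -3.265 -4.851
v 0.734 -2.95 -4.517
v 0.546 -2.695 -4.187
v 3.064 1.022 -1.333
v 3.59 1.579 -1.257
v 3.496 0.378 0.413
v 3.346 1.714 -1.147
v 3.058 1.744 -1.065
v 2.772 1.664 -1.024
v 2.529 1.486 -1.029
v 2.369 1.237 -1.081
v 2.314 0.956 -1.172
v 2.373 0.685 -1.286
v 2.538 0.465 -1.408
v 2.783 0.33 -1.518
v 3.07 0.3 -1.601
v 3.357 0.38 -1.642
v 3.599 0.558 -1.636
v 3.759 0.807 -1.584
v 3.814 1.088 -1.494
v 3.755 1.359 -1.379
v 3.844 0.721 1.665
v 4.079 0.42 1.079
v 4.371 -1.282 2.068
v 4.136 -0.981 2.655
v 4.443 0.621 1.317
v 4.735 -1.081 2.306
v 4.526 0.869 1.718
v 4.818 -0.833 2.707
v 4.29 1.047 2.095
v 4.582 -0.655 3.084
v 3.846 1.073 2.271
v 4.138 -0.629 3.26
v 3.4 0.934 2.163
v 3.692 -0.768 3.152
v 3.162 0.696 1.823
v 3.454 -1.006 2.812
v 3.244 0.469 1.409
v 3.535 -1.233 2.398
v 3.606 0.36 1.115
v 3.897 -1.342 2.104
f 2 1 4
f 2 4 3
f 4 1 5
f 4 5 3
f 5 1 6
f 5 6 3
f 6 1 7
f 6 7 3
f 7 1 8
f 7 8 3
f 8 1 9
f 8 9 3
f 9 1 10
f 9 10 3
f 10 1 11
f 10 11 3
f 11 1 12
f 11 12 3
f 12 1 13
f 12 13 3
f 13 1 14
f 13 14 3
f 14 1 15
f 14 15 3
f 15 1 16
f 15 16 3
f 16 1 2
f 16 2 3
f 18 17 20
f 18 20 19
f 20 17 21
f 20 21 19
f 21 17 22
f 21 22 19
f 22 17 23
f 22 23 19
f 23 17 24
f 23 24 19
f 24 17 25
f 24 25 19
f 25 17 26
f 25 26 19
f 26 17 27
f 26 27 19
f 27 17 28
f 27 28 19
f 28 17 29
f 28 29 19
f 29 17 30
f 29 30 19
f 30 17 31
f 30 31 19
f 31 17 32
f 31 32 19
f 32 17 33
f 32 33 19
f 33 17 34
f 33 34 19
f 34 17 18
f 34 18 19
f 36 35 39
f 36 39 37
f 37 39 40
f 37 40 38
f 39 35 41
f 39 41 40
f 40 41 42
f 40 42 38
f 41 35 43
f 41 43 42
f 42 43 44
f 42 44 38
f 43 35 45
f 43 45 44
f 44 45 46
f 44 46 38
f 45 35 47
f 45 47 46
f 46 47 48
f 46 48 38
f 47 35 49
f 47 49 48
f 48 49 50
f 48 50 38
f 49 35 51
f 49 51 50
f 50 51 52
f 50 52 38
f 51 35 53
f 51 53 52
f 52 53 54
f 52 54 38
f 53 35 36
f 53 36 54
f 54 36 37
f 54 37 38



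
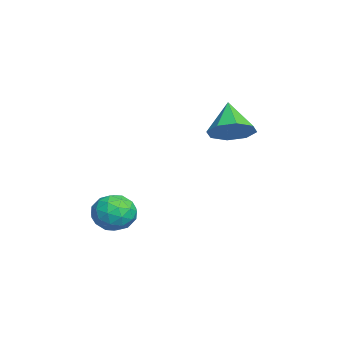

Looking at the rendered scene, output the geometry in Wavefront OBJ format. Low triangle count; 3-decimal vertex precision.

v -2.559 0.983 -0.967
v -1.91 0.351 -0.417
v -3.761 0.877 0.327
v -1.797 1.136 -0.246
v -2.129 1.831 -0.498
v -2.714 2.03 -1.025
v -3.207 1.616 -1.518
v -3.321 0.831 -1.688
v -2.988 0.135 -1.436
v -2.404 -0.064 -0.909
v 1.651 -2.901 -3.795
v 2.185 -3.611 -3.386
v 0.755 -3.989 -4.514
v 1.289 -4.699 -4.105
v 0.705 -4.145 -3.55
v 1.258 -3.472 -3.106
v 1.682 -4.128 -4.794
v 2.235 -3.455 -4.35
v 2.204 -4.369 -4.003
v 1.6 -4.38 -3.234
v 1.34 -3.22 -4.666
v 0.736 -3.231 -3.897
v 1.996 -3.16 -3.527
v 0.944 -4.44 -4.373
v 0.6 -4.114 -4.047
v 0.914 -4.531 -3.806
v 1.452 -3.079 -3.363
v 1.766 -3.496 -3.122
v 0.895 -3.81 -3.219
v 1.174 -4.104 -4.778
v 1.488 -4.521 -4.537
v 2.026 -3.069 -4.094
v 2.34 -3.486 -3.853
v 2.045 -3.79 -4.681
v 2.321 -4.023 -3.65
v 1.795 -4.663 -4.072
v 2.026 -4.327 -4.477
v 2.351 -3.932 -4.216
v 1.966 -4.029 -3.198
v 1.44 -4.669 -3.62
v 1.096 -4.343 -3.294
v 1.422 -3.948 -3.033
v 1.978 -4.475 -3.561
v 1.5 -2.931 -4.28
v 0.974 -3.571 -4.702
v 1.518 -3.652 -4.867
v 1.844 -3.257 -4.606
v 1.145 -2.937 -3.828
v 0.619 -3.577 -4.25
v 0.589 -3.668 -3.684
v 0.914 -3.273 -3.423
v 0.962 -3.125 -4.339
f 2 1 4
f 2 4 3
f 4 1 5
f 4 5 3
f 5 1 6
f 5 6 3
f 6 1 7
f 6 7 3
f 7 1 8
f 7 8 3
f 8 1 9
f 8 9 3
f 9 1 10
f 9 10 3
f 10 1 2
f 10 2 3
f 11 48 27
f 48 22 51
f 27 51 16
f 48 51 27
f 11 27 23
f 27 16 28
f 23 28 12
f 27 28 23
f 11 23 32
f 23 12 33
f 32 33 18
f 23 33 32
f 11 32 44
f 32 18 47
f 44 47 21
f 32 47 44
f 11 44 48
f 44 21 52
f 48 52 22
f 44 52 48
f 12 28 39
f 28 16 42
f 39 42 20
f 28 42 39
f 16 51 29
f 51 22 50
f 29 50 15
f 51 50 29
f 22 52 49
f 52 21 45
f 49 45 13
f 52 45 49
f 21 47 46
f 47 18 34
f 46 34 17
f 47 34 46
f 18 33 38
f 33 12 35
f 38 35 19
f 33 35 38
f 14 40 26
f 40 20 41
f 26 41 15
f 40 41 26
f 14 26 24
f 26 15 25
f 24 25 13
f 26 25 24
f 14 24 31
f 24 13 30
f 31 30 17
f 24 30 31
f 14 31 36
f 31 17 37
f 36 37 19
f 31 37 36
f 14 36 40
f 36 19 43
f 40 43 20
f 36 43 40
f 15 41 29
f 41 20 42
f 29 42 16
f 41 42 29
f 13 25 49
f 25 15 50
f 49 50 22
f 25 50 49
f 17 30 46
f 30 13 45
f 46 45 21
f 30 45 46
f 19 37 38
f 37 17 34
f 38 34 18
f 37 34 38
f 20 43 39
f 43 19 35
f 39 35 12
f 43 35 39



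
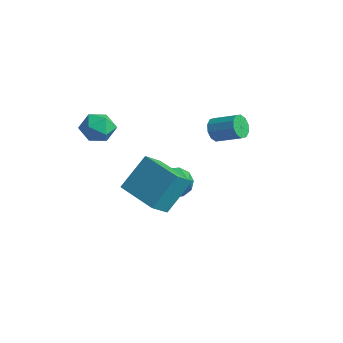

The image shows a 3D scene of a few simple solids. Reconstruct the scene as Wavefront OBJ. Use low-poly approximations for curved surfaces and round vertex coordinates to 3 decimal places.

v 0.426 3.171 -0.479
v 0.79 2.95 -0.984
v 1.857 3.568 -0.486
v 1.494 3.789 0.019
v 0.631 3.31 -1.091
v 1.698 3.929 -0.593
v 0.394 3.617 -0.964
v 1.461 4.236 -0.466
v 0.169 3.754 -0.652
v 1.237 4.372 -0.154
v 0.043 3.667 -0.274
v 1.11 4.286 0.224
v 0.063 3.392 0.026
v 1.13 4.01 0.524
v 0.222 3.031 0.133
v 1.289 3.65 0.631
v 0.459 2.724 0.006
v 1.526 3.343 0.504
v 0.683 2.588 -0.306
v 1.751 3.206 0.192
v 0.81 2.674 -0.684
v 1.877 3.293 -0.186
v -0.536 1.739 -3.82
v -0.121 2.301 -4.287
v 1.156 1.321 -2.82
v -0.308 2.546 -3.869
v -0.582 2.483 -3.432
v -0.838 2.135 -3.144
v -0.979 1.637 -3.114
v -0.951 1.177 -3.354
v -0.764 0.932 -3.772
v -0.491 0.995 -4.208
v -0.234 1.343 -4.497
v -0.093 1.841 -4.527
v -2.004 -0.898 -0.255
v -1.312 -1.336 -0.586
v -2.028 -1.784 0.866
v -1.336 -2.222 0.535
v -1.233 -1.4 0.839
v -1.218 -0.852 0.146
v -2.122 -2.268 0.134
v -2.107 -1.72 -0.559
v -1.385 -2.183 -0.346
v -0.836 -1.646 0.09
v -2.504 -1.474 0.19
v -1.955 -0.937 0.626
v 2.185 -2.848 -1.302
v 2.294 -1.69 0.226
v 2.023 -1.991 -1.94
v 2.132 -0.834 -0.412
v 4.268 -2.666 -1.588
v 4.377 -1.509 -0.06
v 4.106 -1.81 -2.226
v 4.215 -0.652 -0.698
f 2 1 5
f 2 5 3
f 3 5 6
f 3 6 4
f 5 1 7
f 5 7 6
f 6 7 8
f 6 8 4
f 7 1 9
f 7 9 8
f 8 9 10
f 8 10 4
f 9 1 11
f 9 11 10
f 10 11 12
f 10 12 4
f 11 1 13
f 11 13 12
f 12 13 14
f 12 14 4
f 13 1 15
f 13 15 14
f 14 15 16
f 14 16 4
f 15 1 17
f 15 17 16
f 16 17 18
f 16 18 4
f 17 1 19
f 17 19 18
f 18 19 20
f 18 20 4
f 19 1 21
f 19 21 20
f 20 21 22
f 20 22 4
f 21 1 2
f 21 2 22
f 22 2 3
f 22 3 4
f 24 23 26
f 24 26 25
f 26 23 27
f 26 27 25
f 27 23 28
f 27 28 25
f 28 23 29
f 28 29 25
f 29 23 30
f 29 30 25
f 30 23 31
f 30 31 25
f 31 23 32
f 31 32 25
f 32 23 33
f 32 33 25
f 33 23 34
f 33 34 25
f 34 23 24
f 34 24 25
f 35 46 40
f 35 40 36
f 35 36 42
f 35 42 45
f 35 45 46
f 36 40 44
f 40 46 39
f 46 45 37
f 45 42 41
f 42 36 43
f 38 44 39
f 38 39 37
f 38 37 41
f 38 41 43
f 38 43 44
f 39 44 40
f 37 39 46
f 41 37 45
f 43 41 42
f 44 43 36
f 48 50 47
f 51 48 47
f 47 50 49
f 49 51 47
f 48 54 50
f 52 48 51
f 52 54 48
f 50 54 49
f 53 51 49
f 49 54 53
f 53 52 51
f 54 52 53



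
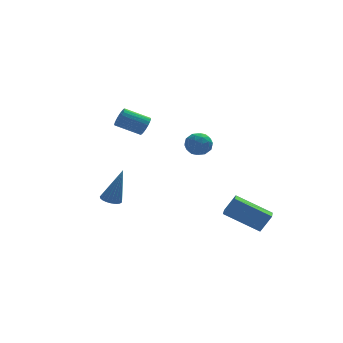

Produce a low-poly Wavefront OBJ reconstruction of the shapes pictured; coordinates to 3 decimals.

v -3.752 -2.068 -1.358
v -3.263 -2.339 -1.512
v -3.128 -2.092 0.658
v -3.2 -2.107 -1.529
v -3.231 -1.868 -1.517
v -3.353 -1.664 -1.476
v -3.544 -1.53 -1.416
v -3.771 -1.489 -1.345
v -3.995 -1.548 -1.276
v -4.176 -1.696 -1.222
v -4.285 -1.91 -1.191
v -4.301 -2.15 -1.189
v -4.222 -2.377 -1.216
v -4.062 -2.55 -1.267
v -3.849 -2.64 -1.334
v -3.619 -2.63 -1.406
v -3.412 -2.524 -1.469
v 1.729 -3.281 -2.324
v 2.342 -3.209 -1.354
v 1.996 -2.347 -2.562
v 2.609 -2.275 -1.592
v 3.471 -4.045 -3.368
v 4.084 -3.973 -2.398
v 3.738 -3.111 -3.606
v 4.351 -3.039 -2.636
v 0.567 -0.87 2.224
v 1.131 -0.77 1.713
v 0.569 -2.09 1.987
v 1.133 -1.99 1.476
v 1.272 -1.893 2.225
v 1.271 -1.139 2.371
v 0.429 -1.721 1.329
v 0.428 -0.967 1.475
v 1.045 -1.296 1.16
v 1.567 -1.402 1.713
v 0.133 -1.458 1.987
v 0.655 -1.564 2.54
v 0.849 -0.713 1.989
v 0.851 -2.147 1.711
v 0.933 -2.09 2.151
v 1.265 -2.031 1.851
v 0.931 -0.93 2.376
v 1.262 -0.871 2.075
v 1.346 -1.531 2.376
v 0.438 -1.989 1.625
v 0.769 -1.93 1.324
v 0.435 -0.829 1.849
v 0.767 -0.77 1.549
v 0.354 -1.329 1.324
v 1.13 -0.963 1.363
v 1.131 -1.68 1.224
v 0.718 -1.522 1.138
v 0.717 -1.079 1.224
v 1.436 -1.026 1.689
v 1.438 -1.742 1.55
v 1.519 -1.686 1.99
v 1.518 -1.243 2.076
v 1.386 -1.335 1.364
v 0.262 -1.118 2.15
v 0.264 -1.834 2.011
v 0.182 -1.617 1.624
v 0.181 -1.174 1.71
v 0.569 -1.18 2.476
v 0.57 -1.897 2.337
v 0.983 -1.781 2.476
v 0.982 -1.338 2.562
v 0.314 -1.525 2.336
v -0.958 3.695 0.993
v -0.662 4.058 1.415
v -2.006 4.348 2.108
v -2.302 3.985 1.687
v -0.722 4.23 1.227
v -2.066 4.52 1.92
v -0.822 4.31 0.999
v -2.167 4.6 1.692
v -0.946 4.284 0.769
v -2.291 4.574 1.463
v -1.072 4.155 0.579
v -2.417 4.445 1.272
v -1.179 3.947 0.46
v -2.523 4.238 1.153
v -1.247 3.696 0.433
v -2.591 3.986 1.127
v -1.265 3.444 0.504
v -2.609 3.734 1.197
v -1.23 3.236 0.658
v -2.574 3.526 1.352
v -1.148 3.107 0.871
v -2.492 3.397 1.565
v -1.033 3.08 1.105
v -2.377 3.37 1.799
v -0.905 3.159 1.32
v -2.249 3.449 2.013
v -0.787 3.331 1.478
v -2.131 3.621 2.171
v -0.698 3.565 1.552
v -2.042 3.856 2.246
v -0.654 3.823 1.53
v -1.998 4.113 2.223
f 2 1 4
f 2 4 3
f 4 1 5
f 4 5 3
f 5 1 6
f 5 6 3
f 6 1 7
f 6 7 3
f 7 1 8
f 7 8 3
f 8 1 9
f 8 9 3
f 9 1 10
f 9 10 3
f 10 1 11
f 10 11 3
f 11 1 12
f 11 12 3
f 12 1 13
f 12 13 3
f 13 1 14
f 13 14 3
f 14 1 15
f 14 15 3
f 15 1 16
f 15 16 3
f 16 1 17
f 16 17 3
f 17 1 2
f 17 2 3
f 19 21 18
f 22 19 18
f 18 21 20
f 20 22 18
f 19 25 21
f 23 19 22
f 23 25 19
f 21 25 20
f 24 22 20
f 20 25 24
f 24 23 22
f 25 23 24
f 26 63 42
f 63 37 66
f 42 66 31
f 63 66 42
f 26 42 38
f 42 31 43
f 38 43 27
f 42 43 38
f 26 38 47
f 38 27 48
f 47 48 33
f 38 48 47
f 26 47 59
f 47 33 62
f 59 62 36
f 47 62 59
f 26 59 63
f 59 36 67
f 63 67 37
f 59 67 63
f 27 43 54
f 43 31 57
f 54 57 35
f 43 57 54
f 31 66 44
f 66 37 65
f 44 65 30
f 66 65 44
f 37 67 64
f 67 36 60
f 64 60 28
f 67 60 64
f 36 62 61
f 62 33 49
f 61 49 32
f 62 49 61
f 33 48 53
f 48 27 50
f 53 50 34
f 48 50 53
f 29 55 41
f 55 35 56
f 41 56 30
f 55 56 41
f 29 41 39
f 41 30 40
f 39 40 28
f 41 40 39
f 29 39 46
f 39 28 45
f 46 45 32
f 39 45 46
f 29 46 51
f 46 32 52
f 51 52 34
f 46 52 51
f 29 51 55
f 51 34 58
f 55 58 35
f 51 58 55
f 30 56 44
f 56 35 57
f 44 57 31
f 56 57 44
f 28 40 64
f 40 30 65
f 64 65 37
f 40 65 64
f 32 45 61
f 45 28 60
f 61 60 36
f 45 60 61
f 34 52 53
f 52 32 49
f 53 49 33
f 52 49 53
f 35 58 54
f 58 34 50
f 54 50 27
f 58 50 54
f 69 68 72
f 69 72 70
f 70 72 73
f 70 73 71
f 72 68 74
f 72 74 73
f 73 74 75
f 73 75 71
f 74 68 76
f 74 76 75
f 75 76 77
f 75 77 71
f 76 68 78
f 76 78 77
f 77 78 79
f 77 79 71
f 78 68 80
f 78 80 79
f 79 80 81
f 79 81 71
f 80 68 82
f 80 82 81
f 81 82 83
f 81 83 71
f 82 68 84
f 82 84 83
f 83 84 85
f 83 85 71
f 84 68 86
f 84 86 85
f 85 86 87
f 85 87 71
f 86 68 88
f 86 88 87
f 87 88 89
f 87 89 71
f 88 68 90
f 88 90 89
f 89 90 91
f 89 91 71
f 90 68 92
f 90 92 91
f 91 92 93
f 91 93 71
f 92 68 94
f 92 94 93
f 93 94 95
f 93 95 71
f 94 68 96
f 94 96 95
f 95 96 97
f 95 97 71
f 96 68 98
f 96 98 97
f 97 98 99
f 97 99 71
f 98 68 69
f 98 69 99
f 99 69 70
f 99 70 71



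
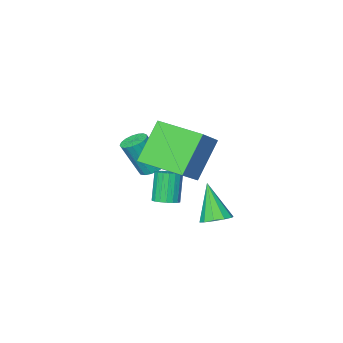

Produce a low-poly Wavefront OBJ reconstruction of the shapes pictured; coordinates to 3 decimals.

v -3.95 -0.464 -1.994
v -3.545 -0.716 -2.225
v -2.985 -1.069 -0.857
v -3.39 -0.816 -0.626
v -3.461 -0.478 -2.198
v -2.901 -0.831 -0.83
v -3.489 -0.237 -2.124
v -2.929 -0.59 -0.756
v -3.623 -0.048 -2.021
v -3.062 -0.4 -0.653
v -3.832 0.046 -1.911
v -3.271 -0.307 -0.543
v -4.067 0.023 -1.82
v -3.507 -0.329 -0.452
v -4.276 -0.111 -1.769
v -3.716 -0.464 -0.401
v -4.411 -0.326 -1.77
v -3.85 -0.679 -0.402
v -4.44 -0.573 -1.822
v -3.879 -0.926 -0.454
v -4.356 -0.795 -1.913
v -3.796 -1.147 -0.545
v -4.18 -0.94 -2.023
v -3.619 -1.293 -0.655
v -3.951 -0.977 -2.126
v -3.391 -1.33 -0.758
v -3.722 -0.896 -2.199
v -3.161 -1.249 -0.831
v -3.65 3.855 -2.447
v -3.116 3.64 -2.514
v -3.77 3.125 -1.073
v -3.088 3.955 -2.345
v -3.275 4.231 -2.214
v -3.606 4.364 -2.172
v -3.953 4.302 -2.235
v -4.185 4.07 -2.379
v -4.213 3.755 -2.549
v -4.025 3.479 -2.679
v -3.695 3.346 -2.721
v -3.348 3.408 -2.658
v -4.296 0.336 0.277
v -3.162 1.071 1.205
v -5.092 1.865 0.039
v -3.958 2.6 0.967
v -3.262 0.64 -1.227
v -2.128 1.375 -0.299
v -4.058 2.169 -1.465
v -2.924 2.904 -0.537
v -3.613 0.884 -2.954
v -3.154 0.706 -2.868
v -3.508 0.357 -1.7
v -3.967 0.536 -1.786
v -3.138 0.918 -2.8
v -3.493 0.569 -1.632
v -3.217 1.122 -2.763
v -3.571 0.774 -1.595
v -3.374 1.28 -2.764
v -3.728 0.931 -1.595
v -3.578 1.359 -2.802
v -3.933 1.011 -1.633
v -3.789 1.345 -2.871
v -4.144 0.996 -1.702
v -3.966 1.239 -2.956
v -4.32 0.89 -1.787
v -4.072 1.063 -3.04
v -4.426 0.714 -1.872
v -4.087 0.851 -3.108
v -4.442 0.502 -1.94
v -4.009 0.646 -3.145
v -4.363 0.298 -1.977
v -3.852 0.489 -3.145
v -4.206 0.14 -1.976
v -3.647 0.409 -3.107
v -4.002 0.061 -1.938
v -3.436 0.424 -3.038
v -3.791 0.075 -1.869
v -3.26 0.53 -2.953
v -3.614 0.181 -1.784
f 2 1 5
f 2 5 3
f 3 5 6
f 3 6 4
f 5 1 7
f 5 7 6
f 6 7 8
f 6 8 4
f 7 1 9
f 7 9 8
f 8 9 10
f 8 10 4
f 9 1 11
f 9 11 10
f 10 11 12
f 10 12 4
f 11 1 13
f 11 13 12
f 12 13 14
f 12 14 4
f 13 1 15
f 13 15 14
f 14 15 16
f 14 16 4
f 15 1 17
f 15 17 16
f 16 17 18
f 16 18 4
f 17 1 19
f 17 19 18
f 18 19 20
f 18 20 4
f 19 1 21
f 19 21 20
f 20 21 22
f 20 22 4
f 21 1 23
f 21 23 22
f 22 23 24
f 22 24 4
f 23 1 25
f 23 25 24
f 24 25 26
f 24 26 4
f 25 1 27
f 25 27 26
f 26 27 28
f 26 28 4
f 27 1 2
f 27 2 28
f 28 2 3
f 28 3 4
f 30 29 32
f 30 32 31
f 32 29 33
f 32 33 31
f 33 29 34
f 33 34 31
f 34 29 35
f 34 35 31
f 35 29 36
f 35 36 31
f 36 29 37
f 36 37 31
f 37 29 38
f 37 38 31
f 38 29 39
f 38 39 31
f 39 29 40
f 39 40 31
f 40 29 30
f 40 30 31
f 42 44 41
f 45 42 41
f 41 44 43
f 43 45 41
f 42 48 44
f 46 42 45
f 46 48 42
f 44 48 43
f 47 45 43
f 43 48 47
f 47 46 45
f 48 46 47
f 50 49 53
f 50 53 51
f 51 53 54
f 51 54 52
f 53 49 55
f 53 55 54
f 54 55 56
f 54 56 52
f 55 49 57
f 55 57 56
f 56 57 58
f 56 58 52
f 57 49 59
f 57 59 58
f 58 59 60
f 58 60 52
f 59 49 61
f 59 61 60
f 60 61 62
f 60 62 52
f 61 49 63
f 61 63 62
f 62 63 64
f 62 64 52
f 63 49 65
f 63 65 64
f 64 65 66
f 64 66 52
f 65 49 67
f 65 67 66
f 66 67 68
f 66 68 52
f 67 49 69
f 67 69 68
f 68 69 70
f 68 70 52
f 69 49 71
f 69 71 70
f 70 71 72
f 70 72 52
f 71 49 73
f 71 73 72
f 72 73 74
f 72 74 52
f 73 49 75
f 73 75 74
f 74 75 76
f 74 76 52
f 75 49 77
f 75 77 76
f 76 77 78
f 76 78 52
f 77 49 50
f 77 50 78
f 78 50 51
f 78 51 52



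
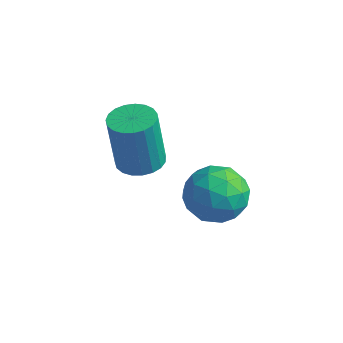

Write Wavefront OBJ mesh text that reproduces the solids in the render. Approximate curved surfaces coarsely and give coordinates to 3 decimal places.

v 2.7 -2.214 0.885
v 3.706 -2.656 0.99
v 2.034 -3.824 0.49
v 3.04 -4.266 0.595
v 2.508 -3.886 1.485
v 2.92 -2.891 1.729
v 2.82 -3.589 -0.249
v 3.232 -2.594 -0.005
v 3.781 -3.506 0.29
v 3.587 -3.689 1.361
v 2.153 -2.791 0.119
v 1.959 -2.974 1.19
v 3.261 -2.294 0.972
v 2.479 -4.186 0.508
v 2.166 -3.963 1.031
v 2.757 -4.223 1.093
v 2.799 -2.432 1.406
v 3.39 -2.691 1.468
v 2.686 -3.414 1.759
v 2.35 -3.789 0.012
v 2.941 -4.048 0.074
v 2.983 -2.257 0.387
v 3.574 -2.517 0.449
v 3.054 -3.066 -0.279
v 3.897 -3.053 0.623
v 3.505 -3.999 0.39
v 3.376 -3.602 -0.106
v 3.618 -3.017 0.038
v 3.783 -3.161 1.252
v 3.392 -4.107 1.02
v 3.079 -3.883 1.543
v 3.321 -3.299 1.686
v 3.827 -3.66 0.841
v 2.348 -2.373 0.46
v 1.957 -3.319 0.228
v 2.419 -3.181 -0.206
v 2.661 -2.597 -0.063
v 2.235 -2.481 1.09
v 1.843 -3.427 0.857
v 2.122 -3.463 1.442
v 2.364 -2.878 1.586
v 1.913 -2.82 0.639
v -0.258 -3.012 0.438
v 0.471 -2.672 0.529
v 0.287 -2.847 2.654
v -0.442 -3.188 2.562
v 0.268 -2.403 0.533
v 0.084 -2.579 2.658
v -0.027 -2.24 0.521
v -0.211 -2.416 2.646
v -0.361 -2.211 0.495
v -0.545 -2.387 2.62
v -0.678 -2.32 0.458
v -0.862 -2.496 2.583
v -0.922 -2.549 0.418
v -1.106 -2.724 2.543
v -1.051 -2.858 0.382
v -1.235 -3.033 2.506
v -1.043 -3.193 0.355
v -1.227 -3.369 2.479
v -0.899 -3.497 0.342
v -1.083 -3.673 2.467
v -0.645 -3.718 0.346
v -0.829 -3.894 2.471
v -0.323 -3.816 0.365
v -0.507 -3.992 2.49
v 0.01 -3.776 0.398
v -0.174 -3.951 2.522
v 0.296 -3.603 0.437
v 0.112 -3.779 2.562
v 0.487 -3.328 0.476
v 0.303 -3.504 2.601
v 0.549 -2.999 0.509
v 0.365 -3.174 2.633
f 1 38 17
f 38 12 41
f 17 41 6
f 38 41 17
f 1 17 13
f 17 6 18
f 13 18 2
f 17 18 13
f 1 13 22
f 13 2 23
f 22 23 8
f 13 23 22
f 1 22 34
f 22 8 37
f 34 37 11
f 22 37 34
f 1 34 38
f 34 11 42
f 38 42 12
f 34 42 38
f 2 18 29
f 18 6 32
f 29 32 10
f 18 32 29
f 6 41 19
f 41 12 40
f 19 40 5
f 41 40 19
f 12 42 39
f 42 11 35
f 39 35 3
f 42 35 39
f 11 37 36
f 37 8 24
f 36 24 7
f 37 24 36
f 8 23 28
f 23 2 25
f 28 25 9
f 23 25 28
f 4 30 16
f 30 10 31
f 16 31 5
f 30 31 16
f 4 16 14
f 16 5 15
f 14 15 3
f 16 15 14
f 4 14 21
f 14 3 20
f 21 20 7
f 14 20 21
f 4 21 26
f 21 7 27
f 26 27 9
f 21 27 26
f 4 26 30
f 26 9 33
f 30 33 10
f 26 33 30
f 5 31 19
f 31 10 32
f 19 32 6
f 31 32 19
f 3 15 39
f 15 5 40
f 39 40 12
f 15 40 39
f 7 20 36
f 20 3 35
f 36 35 11
f 20 35 36
f 9 27 28
f 27 7 24
f 28 24 8
f 27 24 28
f 10 33 29
f 33 9 25
f 29 25 2
f 33 25 29
f 44 43 47
f 44 47 45
f 45 47 48
f 45 48 46
f 47 43 49
f 47 49 48
f 48 49 50
f 48 50 46
f 49 43 51
f 49 51 50
f 50 51 52
f 50 52 46
f 51 43 53
f 51 53 52
f 52 53 54
f 52 54 46
f 53 43 55
f 53 55 54
f 54 55 56
f 54 56 46
f 55 43 57
f 55 57 56
f 56 57 58
f 56 58 46
f 57 43 59
f 57 59 58
f 58 59 60
f 58 60 46
f 59 43 61
f 59 61 60
f 60 61 62
f 60 62 46
f 61 43 63
f 61 63 62
f 62 63 64
f 62 64 46
f 63 43 65
f 63 65 64
f 64 65 66
f 64 66 46
f 65 43 67
f 65 67 66
f 66 67 68
f 66 68 46
f 67 43 69
f 67 69 68
f 68 69 70
f 68 70 46
f 69 43 71
f 69 71 70
f 70 71 72
f 70 72 46
f 71 43 73
f 71 73 72
f 72 73 74
f 72 74 46
f 73 43 44
f 73 44 74
f 74 44 45
f 74 45 46



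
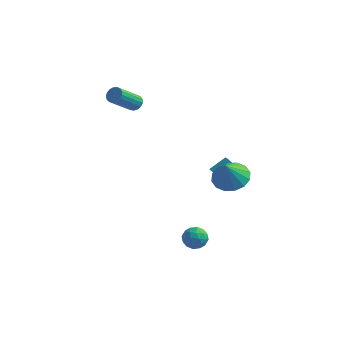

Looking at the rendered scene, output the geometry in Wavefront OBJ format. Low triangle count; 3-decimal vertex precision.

v 2.2 0.196 -2.235
v 2.455 -0.969 -1.23
v 1.016 0.612 -1.451
v 1.271 -0.553 -0.446
v 2.829 0.853 -1.634
v 3.084 -0.312 -0.629
v 1.645 1.269 -0.85
v 1.9 0.104 0.155
v 3.006 -2.365 0.747
v 3.875 -1.95 1.017
v 2.894 -2.915 1.953
v 3.514 -1.6 1.142
v 3.018 -1.456 1.162
v 2.518 -1.555 1.071
v 2.149 -1.871 0.893
v 2.009 -2.32 0.675
v 2.137 -2.781 0.477
v 2.498 -3.13 0.352
v 2.994 -3.275 0.332
v 3.494 -3.176 0.423
v 3.863 -2.86 0.601
v 4.002 -2.411 0.818
v 1.35 -3.115 -4.241
v 1.686 -2.74 -3.733
v 1.334 -4.04 -3.547
v 1.67 -3.665 -3.039
v 0.995 -3.507 -3.212
v 1.005 -2.935 -3.641
v 2.015 -3.845 -3.639
v 2.025 -3.273 -4.068
v 2.098 -3.191 -3.362
v 1.467 -2.982 -3.097
v 1.553 -3.798 -4.183
v 0.922 -3.589 -3.918
v 1.519 -2.846 -4.048
v 1.501 -3.934 -3.232
v 1.104 -3.841 -3.333
v 1.301 -3.621 -3.035
v 1.119 -2.961 -3.994
v 1.317 -2.74 -3.695
v 0.91 -3.191 -3.389
v 1.703 -4.04 -3.585
v 1.901 -3.819 -3.286
v 1.719 -3.159 -4.245
v 1.916 -2.939 -3.947
v 2.11 -3.589 -3.891
v 1.959 -2.891 -3.531
v 1.95 -3.435 -3.123
v 2.152 -3.541 -3.476
v 2.158 -3.204 -3.728
v 1.588 -2.768 -3.376
v 1.579 -3.312 -2.968
v 1.182 -3.219 -3.069
v 1.188 -2.883 -3.322
v 1.83 -3.034 -3.157
v 1.441 -3.468 -4.312
v 1.432 -4.012 -3.904
v 1.832 -3.897 -3.958
v 1.838 -3.561 -4.211
v 1.07 -3.345 -4.157
v 1.061 -3.889 -3.749
v 0.862 -3.576 -3.552
v 0.868 -3.239 -3.804
v 1.19 -3.746 -4.123
v -3.346 0.944 2.531
v -3.049 0.572 2.348
v -3.737 -0.576 3.566
v -4.034 -0.204 3.749
v -2.913 0.675 2.522
v -3.6 -0.473 3.741
v -2.876 0.84 2.698
v -3.563 -0.308 3.917
v -2.947 1.029 2.836
v -3.634 -0.119 4.055
v -3.109 1.198 2.904
v -3.796 0.05 4.123
v -3.326 1.309 2.886
v -4.013 0.161 4.105
v -3.547 1.337 2.787
v -4.234 0.188 4.006
v -3.723 1.274 2.629
v -4.41 0.126 3.848
v -3.812 1.136 2.449
v -4.499 -0.012 3.668
v -3.794 0.954 2.287
v -4.482 -0.194 3.506
v -3.674 0.77 2.181
v -4.362 -0.379 3.4
v -3.479 0.625 2.155
v -4.167 -0.523 3.374
v -3.254 0.554 2.215
v -3.941 -0.594 3.434
f 2 4 1
f 5 2 1
f 1 4 3
f 3 5 1
f 2 8 4
f 6 2 5
f 6 8 2
f 4 8 3
f 7 5 3
f 3 8 7
f 7 6 5
f 8 6 7
f 10 9 12
f 10 12 11
f 12 9 13
f 12 13 11
f 13 9 14
f 13 14 11
f 14 9 15
f 14 15 11
f 15 9 16
f 15 16 11
f 16 9 17
f 16 17 11
f 17 9 18
f 17 18 11
f 18 9 19
f 18 19 11
f 19 9 20
f 19 20 11
f 20 9 21
f 20 21 11
f 21 9 22
f 21 22 11
f 22 9 10
f 22 10 11
f 23 60 39
f 60 34 63
f 39 63 28
f 60 63 39
f 23 39 35
f 39 28 40
f 35 40 24
f 39 40 35
f 23 35 44
f 35 24 45
f 44 45 30
f 35 45 44
f 23 44 56
f 44 30 59
f 56 59 33
f 44 59 56
f 23 56 60
f 56 33 64
f 60 64 34
f 56 64 60
f 24 40 51
f 40 28 54
f 51 54 32
f 40 54 51
f 28 63 41
f 63 34 62
f 41 62 27
f 63 62 41
f 34 64 61
f 64 33 57
f 61 57 25
f 64 57 61
f 33 59 58
f 59 30 46
f 58 46 29
f 59 46 58
f 30 45 50
f 45 24 47
f 50 47 31
f 45 47 50
f 26 52 38
f 52 32 53
f 38 53 27
f 52 53 38
f 26 38 36
f 38 27 37
f 36 37 25
f 38 37 36
f 26 36 43
f 36 25 42
f 43 42 29
f 36 42 43
f 26 43 48
f 43 29 49
f 48 49 31
f 43 49 48
f 26 48 52
f 48 31 55
f 52 55 32
f 48 55 52
f 27 53 41
f 53 32 54
f 41 54 28
f 53 54 41
f 25 37 61
f 37 27 62
f 61 62 34
f 37 62 61
f 29 42 58
f 42 25 57
f 58 57 33
f 42 57 58
f 31 49 50
f 49 29 46
f 50 46 30
f 49 46 50
f 32 55 51
f 55 31 47
f 51 47 24
f 55 47 51
f 66 65 69
f 66 69 67
f 67 69 70
f 67 70 68
f 69 65 71
f 69 71 70
f 70 71 72
f 70 72 68
f 71 65 73
f 71 73 72
f 72 73 74
f 72 74 68
f 73 65 75
f 73 75 74
f 74 75 76
f 74 76 68
f 75 65 77
f 75 77 76
f 76 77 78
f 76 78 68
f 77 65 79
f 77 79 78
f 78 79 80
f 78 80 68
f 79 65 81
f 79 81 80
f 80 81 82
f 80 82 68
f 81 65 83
f 81 83 82
f 82 83 84
f 82 84 68
f 83 65 85
f 83 85 84
f 84 85 86
f 84 86 68
f 85 65 87
f 85 87 86
f 86 87 88
f 86 88 68
f 87 65 89
f 87 89 88
f 88 89 90
f 88 90 68
f 89 65 91
f 89 91 90
f 90 91 92
f 90 92 68
f 91 65 66
f 91 66 92
f 92 66 67
f 92 67 68



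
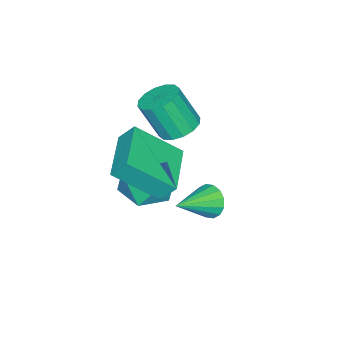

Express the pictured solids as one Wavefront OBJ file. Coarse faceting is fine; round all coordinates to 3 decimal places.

v -0.467 0.259 1.537
v -0.274 -0.048 0.915
v 1.007 -0.199 2.223
v -0.153 0.304 0.891
v -0.116 0.644 1.039
v -0.174 0.88 1.321
v -0.31 0.951 1.661
v -0.488 0.836 1.967
v -0.661 0.567 2.158
v -0.782 0.215 2.183
v -0.818 -0.125 2.034
v -0.761 -0.362 1.752
v -0.625 -0.432 1.413
v -0.446 -0.317 1.106
v -0.415 -3.539 3.307
v -0.614 -2.98 4.049
v -1.303 -2.062 1.955
v -1.502 -1.503 2.697
v 1.462 -2.597 3.103
v 1.263 -2.038 3.845
v 0.574 -1.12 1.751
v 0.375 -0.561 2.493
v -3.739 -3.106 1.628
v -2.914 -3.273 1.412
v -2.655 -4.041 2.996
v -3.481 -3.874 3.212
v -2.903 -2.868 1.607
v -2.644 -3.636 3.191
v -3.117 -2.526 1.807
v -2.858 -3.294 3.392
v -3.497 -2.339 1.96
v -3.238 -3.107 3.544
v -3.943 -2.358 2.023
v -3.684 -3.126 3.608
v -4.334 -2.578 1.981
v -4.075 -3.346 3.566
v -4.565 -2.939 1.844
v -4.306 -3.707 3.428
v -4.576 -3.344 1.649
v -4.317 -4.112 3.233
v -4.362 -3.686 1.448
v -4.103 -4.454 3.033
v -3.982 -3.873 1.296
v -3.723 -4.641 2.88
v -3.536 -3.854 1.232
v -3.277 -4.622 2.817
v -3.145 -3.634 1.274
v -2.886 -4.402 2.859
v -2.342 -2.778 -0.378
v -1.382 -2.042 -0.386
v -1.398 -3.998 0.826
v -0.438 -3.262 0.818
v -1.461 -2.916 1.363
v -2.044 -2.163 0.619
v -0.736 -3.877 -0.179
v -1.319 -3.124 -0.923
v -0.39 -2.722 -0.262
v -0.838 -2.128 0.691
v -1.942 -3.912 -0.251
v -2.39 -3.318 0.702
f 2 1 4
f 2 4 3
f 4 1 5
f 4 5 3
f 5 1 6
f 5 6 3
f 6 1 7
f 6 7 3
f 7 1 8
f 7 8 3
f 8 1 9
f 8 9 3
f 9 1 10
f 9 10 3
f 10 1 11
f 10 11 3
f 11 1 12
f 11 12 3
f 12 1 13
f 12 13 3
f 13 1 14
f 13 14 3
f 14 1 2
f 14 2 3
f 16 18 15
f 19 16 15
f 15 18 17
f 17 19 15
f 16 22 18
f 20 16 19
f 20 22 16
f 18 22 17
f 21 19 17
f 17 22 21
f 21 20 19
f 22 20 21
f 24 23 27
f 24 27 25
f 25 27 28
f 25 28 26
f 27 23 29
f 27 29 28
f 28 29 30
f 28 30 26
f 29 23 31
f 29 31 30
f 30 31 32
f 30 32 26
f 31 23 33
f 31 33 32
f 32 33 34
f 32 34 26
f 33 23 35
f 33 35 34
f 34 35 36
f 34 36 26
f 35 23 37
f 35 37 36
f 36 37 38
f 36 38 26
f 37 23 39
f 37 39 38
f 38 39 40
f 38 40 26
f 39 23 41
f 39 41 40
f 40 41 42
f 40 42 26
f 41 23 43
f 41 43 42
f 42 43 44
f 42 44 26
f 43 23 45
f 43 45 44
f 44 45 46
f 44 46 26
f 45 23 47
f 45 47 46
f 46 47 48
f 46 48 26
f 47 23 24
f 47 24 48
f 48 24 25
f 48 25 26
f 49 60 54
f 49 54 50
f 49 50 56
f 49 56 59
f 49 59 60
f 50 54 58
f 54 60 53
f 60 59 51
f 59 56 55
f 56 50 57
f 52 58 53
f 52 53 51
f 52 51 55
f 52 55 57
f 52 57 58
f 53 58 54
f 51 53 60
f 55 51 59
f 57 55 56
f 58 57 50



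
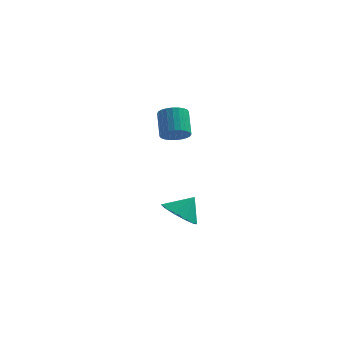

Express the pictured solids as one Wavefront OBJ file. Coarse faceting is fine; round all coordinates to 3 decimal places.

v 0.542 -2.282 -3.087
v 1.38 -2.763 -3.379
v 1.158 -1.798 -2.113
v 1.374 -2.203 -3.653
v 1.05 -1.672 -3.711
v 0.532 -1.375 -3.531
v 0.017 -1.424 -3.181
v -0.297 -1.801 -2.795
v -0.291 -2.361 -2.521
v 0.033 -2.891 -2.463
v 0.552 -3.189 -2.643
v 1.066 -3.14 -2.993
v 0.644 -3.272 2.356
v 1.313 -3.268 2.596
v 0.944 -2.323 3.604
v 0.276 -2.328 3.364
v 1.321 -3.064 2.408
v 0.952 -2.119 3.417
v 1.227 -2.892 2.213
v 0.858 -1.947 3.221
v 1.044 -2.778 2.039
v 0.675 -1.833 3.047
v 0.8 -2.739 1.913
v 0.431 -1.795 2.922
v 0.532 -2.782 1.855
v 0.163 -1.837 2.863
v 0.282 -2.899 1.873
v -0.087 -1.954 2.881
v 0.087 -3.073 1.965
v -0.282 -2.128 2.973
v -0.024 -3.277 2.116
v -0.393 -2.332 3.124
v -0.032 -3.481 2.303
v -0.401 -2.536 3.312
v 0.062 -3.653 2.499
v -0.307 -2.708 3.507
v 0.245 -3.767 2.673
v -0.124 -2.822 3.681
v 0.489 -3.805 2.798
v 0.12 -2.861 3.807
v 0.757 -3.763 2.857
v 0.388 -2.818 3.865
v 1.007 -3.646 2.839
v 0.638 -2.701 3.847
v 1.202 -3.472 2.747
v 0.833 -2.527 3.755
f 2 1 4
f 2 4 3
f 4 1 5
f 4 5 3
f 5 1 6
f 5 6 3
f 6 1 7
f 6 7 3
f 7 1 8
f 7 8 3
f 8 1 9
f 8 9 3
f 9 1 10
f 9 10 3
f 10 1 11
f 10 11 3
f 11 1 12
f 11 12 3
f 12 1 2
f 12 2 3
f 14 13 17
f 14 17 15
f 15 17 18
f 15 18 16
f 17 13 19
f 17 19 18
f 18 19 20
f 18 20 16
f 19 13 21
f 19 21 20
f 20 21 22
f 20 22 16
f 21 13 23
f 21 23 22
f 22 23 24
f 22 24 16
f 23 13 25
f 23 25 24
f 24 25 26
f 24 26 16
f 25 13 27
f 25 27 26
f 26 27 28
f 26 28 16
f 27 13 29
f 27 29 28
f 28 29 30
f 28 30 16
f 29 13 31
f 29 31 30
f 30 31 32
f 30 32 16
f 31 13 33
f 31 33 32
f 32 33 34
f 32 34 16
f 33 13 35
f 33 35 34
f 34 35 36
f 34 36 16
f 35 13 37
f 35 37 36
f 36 37 38
f 36 38 16
f 37 13 39
f 37 39 38
f 38 39 40
f 38 40 16
f 39 13 41
f 39 41 40
f 40 41 42
f 40 42 16
f 41 13 43
f 41 43 42
f 42 43 44
f 42 44 16
f 43 13 45
f 43 45 44
f 44 45 46
f 44 46 16
f 45 13 14
f 45 14 46
f 46 14 15
f 46 15 16



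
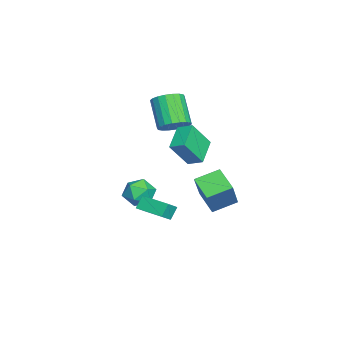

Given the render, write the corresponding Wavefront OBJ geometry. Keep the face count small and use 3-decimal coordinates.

v -3.155 -0.325 1.142
v -2.438 -0.712 1.57
v -3.629 -1.283 3.046
v -4.345 -0.895 2.618
v -2.438 -0.331 1.719
v -3.628 -0.901 3.194
v -2.579 0.052 1.753
v -3.769 -0.518 3.228
v -2.834 0.36 1.666
v -4.025 -0.21 3.141
v -3.153 0.533 1.475
v -4.343 -0.038 2.951
v -3.472 0.535 1.219
v -4.663 -0.035 2.694
v -3.728 0.368 0.947
v -4.919 -0.203 2.423
v -3.871 0.063 0.714
v -5.062 -0.508 2.19
v -3.872 -0.319 0.566
v -5.062 -0.889 2.041
v -3.731 -0.702 0.532
v -4.921 -1.272 2.007
v -3.475 -1.01 0.619
v -4.666 -1.58 2.094
v -3.157 -1.182 0.809
v -4.347 -1.753 2.285
v -2.837 -1.185 1.066
v -4.028 -1.755 2.541
v -2.581 -1.017 1.337
v -3.772 -1.588 2.813
v 1.592 1.101 0.966
v 0.183 1.285 1.657
v 1.863 1.887 1.31
v 0.455 2.071 2.001
v 2.185 0.269 2.399
v 0.777 0.453 3.09
v 2.457 1.055 2.743
v 1.048 1.239 3.434
v -0.721 -1.498 -3.979
v -1.181 -1.232 -3.29
v 0.077 -0.01 -4.023
v -0.382 0.257 -3.334
v -0.058 -1.837 -3.406
v -0.517 -1.57 -2.717
v 0.741 -0.348 -3.45
v 0.281 -0.082 -2.761
v -3.205 1.688 -5.181
v -4.338 0.842 -4.478
v -3.837 2.968 -4.658
v -4.97 2.121 -3.955
v -2.03 1.559 -3.445
v -3.163 0.712 -2.742
v -2.662 2.838 -2.922
v -3.795 1.992 -2.219
v -2.321 -1.591 -4.018
v -1.438 -1.313 -3.702
v -2.382 -2.687 -2.878
v -1.499 -2.409 -2.562
v -2.268 -1.814 -2.452
v -2.229 -1.137 -3.156
v -1.591 -2.863 -3.424
v -1.552 -2.186 -4.128
v -0.986 -2.099 -3.335
v -1.405 -1.451 -2.735
v -2.415 -2.549 -3.845
v -2.834 -1.901 -3.245
f 2 1 5
f 2 5 3
f 3 5 6
f 3 6 4
f 5 1 7
f 5 7 6
f 6 7 8
f 6 8 4
f 7 1 9
f 7 9 8
f 8 9 10
f 8 10 4
f 9 1 11
f 9 11 10
f 10 11 12
f 10 12 4
f 11 1 13
f 11 13 12
f 12 13 14
f 12 14 4
f 13 1 15
f 13 15 14
f 14 15 16
f 14 16 4
f 15 1 17
f 15 17 16
f 16 17 18
f 16 18 4
f 17 1 19
f 17 19 18
f 18 19 20
f 18 20 4
f 19 1 21
f 19 21 20
f 20 21 22
f 20 22 4
f 21 1 23
f 21 23 22
f 22 23 24
f 22 24 4
f 23 1 25
f 23 25 24
f 24 25 26
f 24 26 4
f 25 1 27
f 25 27 26
f 26 27 28
f 26 28 4
f 27 1 29
f 27 29 28
f 28 29 30
f 28 30 4
f 29 1 2
f 29 2 30
f 30 2 3
f 30 3 4
f 32 34 31
f 35 32 31
f 31 34 33
f 33 35 31
f 32 38 34
f 36 32 35
f 36 38 32
f 34 38 33
f 37 35 33
f 33 38 37
f 37 36 35
f 38 36 37
f 40 42 39
f 43 40 39
f 39 42 41
f 41 43 39
f 40 46 42
f 44 40 43
f 44 46 40
f 42 46 41
f 45 43 41
f 41 46 45
f 45 44 43
f 46 44 45
f 48 50 47
f 51 48 47
f 47 50 49
f 49 51 47
f 48 54 50
f 52 48 51
f 52 54 48
f 50 54 49
f 53 51 49
f 49 54 53
f 53 52 51
f 54 52 53
f 55 66 60
f 55 60 56
f 55 56 62
f 55 62 65
f 55 65 66
f 56 60 64
f 60 66 59
f 66 65 57
f 65 62 61
f 62 56 63
f 58 64 59
f 58 59 57
f 58 57 61
f 58 61 63
f 58 63 64
f 59 64 60
f 57 59 66
f 61 57 65
f 63 61 62
f 64 63 56



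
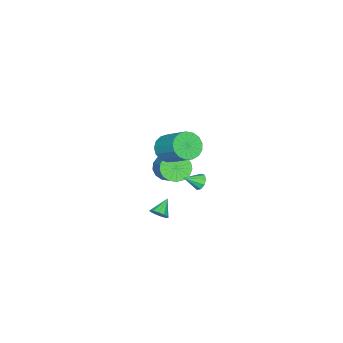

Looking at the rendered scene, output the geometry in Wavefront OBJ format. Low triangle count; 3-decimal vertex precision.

v 0.012 1.101 -3.815
v 0.363 0.966 -3.322
v -0.992 1.079 -3.105
v 0.345 1.315 -3.337
v 0.221 1.595 -3.504
v 0.031 1.719 -3.77
v -0.165 1.647 -4.049
v -0.305 1.401 -4.255
v -0.344 1.06 -4.32
v -0.27 0.732 -4.226
v -0.106 0.521 -4
v 0.095 0.495 -3.716
v 0.27 0.66 -3.463
v 0.978 2.426 3.335
v 1.7 1.895 3.677
v 2.265 3.482 4.948
v 1.542 4.014 4.605
v 1.886 2.116 3.319
v 2.45 3.703 4.59
v 1.864 2.407 2.965
v 2.428 3.995 4.236
v 1.639 2.704 2.695
v 2.203 4.291 3.966
v 1.262 2.936 2.572
v 1.826 4.523 3.843
v 0.82 3.052 2.624
v 1.384 4.639 3.894
v 0.415 3.024 2.838
v 0.979 4.612 4.109
v 0.138 2.86 3.166
v 0.702 4.447 4.437
v 0.054 2.596 3.533
v 0.618 4.183 4.804
v 0.182 2.294 3.854
v 0.746 3.881 5.125
v 0.492 2.021 4.056
v 1.056 3.608 5.327
v 0.913 1.842 4.093
v 1.477 3.429 5.364
v 1.349 1.796 3.956
v 1.913 3.383 5.227
v -2.644 0.103 -1.754
v -1.915 0.077 -2.409
v -0.748 1.331 -1.161
v -1.476 1.357 -0.506
v -2.172 0.447 -2.541
v -1.004 1.701 -1.293
v -2.536 0.738 -2.493
v -1.368 1.992 -1.244
v -2.925 0.884 -2.275
v -1.757 2.138 -1.027
v -3.25 0.851 -1.938
v -2.082 2.105 -0.69
v -3.436 0.647 -1.559
v -2.268 1.9 -0.311
v -3.44 0.318 -1.225
v -2.272 1.571 0.024
v -3.262 -0.06 -1.012
v -2.094 1.193 0.237
v -2.943 -0.401 -0.969
v -1.775 0.853 0.28
v -2.555 -0.626 -1.106
v -1.387 0.628 0.143
v -2.187 -0.684 -1.391
v -1.019 0.569 -0.143
v -1.924 -0.562 -1.76
v -0.756 0.692 -0.511
v -1.826 -0.287 -2.127
v -0.658 0.966 -0.879
v -1.531 2.977 -1.11
v -1.086 3.307 -1.314
v -0.769 2.323 -0.51
v -1.226 3.462 -0.969
v -1.508 3.39 -0.689
v -1.801 3.125 -0.607
v -1.967 2.79 -0.76
v -1.929 2.543 -1.077
v -1.705 2.499 -1.41
v -1.399 2.679 -1.602
v -1.155 2.998 -1.564
f 2 1 4
f 2 4 3
f 4 1 5
f 4 5 3
f 5 1 6
f 5 6 3
f 6 1 7
f 6 7 3
f 7 1 8
f 7 8 3
f 8 1 9
f 8 9 3
f 9 1 10
f 9 10 3
f 10 1 11
f 10 11 3
f 11 1 12
f 11 12 3
f 12 1 13
f 12 13 3
f 13 1 2
f 13 2 3
f 15 14 18
f 15 18 16
f 16 18 19
f 16 19 17
f 18 14 20
f 18 20 19
f 19 20 21
f 19 21 17
f 20 14 22
f 20 22 21
f 21 22 23
f 21 23 17
f 22 14 24
f 22 24 23
f 23 24 25
f 23 25 17
f 24 14 26
f 24 26 25
f 25 26 27
f 25 27 17
f 26 14 28
f 26 28 27
f 27 28 29
f 27 29 17
f 28 14 30
f 28 30 29
f 29 30 31
f 29 31 17
f 30 14 32
f 30 32 31
f 31 32 33
f 31 33 17
f 32 14 34
f 32 34 33
f 33 34 35
f 33 35 17
f 34 14 36
f 34 36 35
f 35 36 37
f 35 37 17
f 36 14 38
f 36 38 37
f 37 38 39
f 37 39 17
f 38 14 40
f 38 40 39
f 39 40 41
f 39 41 17
f 40 14 15
f 40 15 41
f 41 15 16
f 41 16 17
f 43 42 46
f 43 46 44
f 44 46 47
f 44 47 45
f 46 42 48
f 46 48 47
f 47 48 49
f 47 49 45
f 48 42 50
f 48 50 49
f 49 50 51
f 49 51 45
f 50 42 52
f 50 52 51
f 51 52 53
f 51 53 45
f 52 42 54
f 52 54 53
f 53 54 55
f 53 55 45
f 54 42 56
f 54 56 55
f 55 56 57
f 55 57 45
f 56 42 58
f 56 58 57
f 57 58 59
f 57 59 45
f 58 42 60
f 58 60 59
f 59 60 61
f 59 61 45
f 60 42 62
f 60 62 61
f 61 62 63
f 61 63 45
f 62 42 64
f 62 64 63
f 63 64 65
f 63 65 45
f 64 42 66
f 64 66 65
f 65 66 67
f 65 67 45
f 66 42 68
f 66 68 67
f 67 68 69
f 67 69 45
f 68 42 43
f 68 43 69
f 69 43 44
f 69 44 45
f 71 70 73
f 71 73 72
f 73 70 74
f 73 74 72
f 74 70 75
f 74 75 72
f 75 70 76
f 75 76 72
f 76 70 77
f 76 77 72
f 77 70 78
f 77 78 72
f 78 70 79
f 78 79 72
f 79 70 80
f 79 80 72
f 80 70 71
f 80 71 72

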